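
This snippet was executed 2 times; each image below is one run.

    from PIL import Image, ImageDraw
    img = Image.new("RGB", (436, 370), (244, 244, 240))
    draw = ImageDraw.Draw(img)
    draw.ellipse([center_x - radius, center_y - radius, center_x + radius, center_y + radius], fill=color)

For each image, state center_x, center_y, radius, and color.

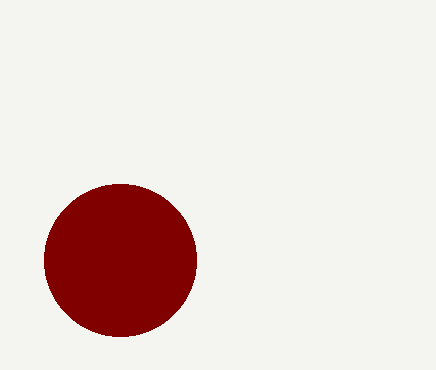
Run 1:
center_x = 120, center_y = 260, radius = 76, color = 'maroon'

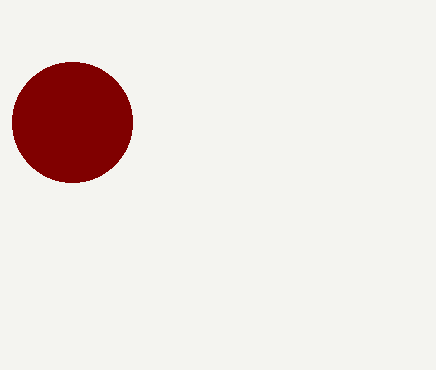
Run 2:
center_x = 72; center_y = 122; radius = 60; color = 'maroon'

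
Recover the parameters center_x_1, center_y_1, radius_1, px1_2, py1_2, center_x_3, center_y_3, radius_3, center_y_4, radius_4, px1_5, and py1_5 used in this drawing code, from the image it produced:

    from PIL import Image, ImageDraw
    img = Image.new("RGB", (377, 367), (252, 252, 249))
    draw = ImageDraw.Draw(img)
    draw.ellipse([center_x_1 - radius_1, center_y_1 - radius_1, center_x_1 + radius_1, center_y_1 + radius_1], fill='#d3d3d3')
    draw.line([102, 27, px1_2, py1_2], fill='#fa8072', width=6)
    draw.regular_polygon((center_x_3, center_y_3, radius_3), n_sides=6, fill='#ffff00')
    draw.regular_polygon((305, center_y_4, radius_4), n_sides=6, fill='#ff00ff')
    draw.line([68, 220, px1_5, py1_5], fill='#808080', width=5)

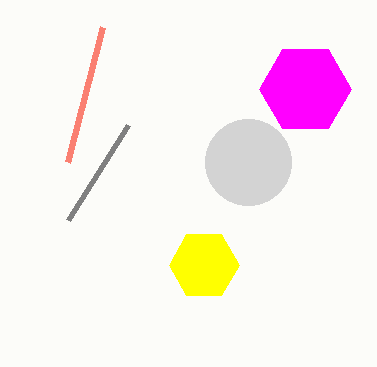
center_x_1 = 248, center_y_1 = 162, radius_1 = 43, px1_2 = 67, py1_2 = 162, center_x_3 = 204, center_y_3 = 265, radius_3 = 35, center_y_4 = 89, radius_4 = 46, px1_5 = 128, py1_5 = 125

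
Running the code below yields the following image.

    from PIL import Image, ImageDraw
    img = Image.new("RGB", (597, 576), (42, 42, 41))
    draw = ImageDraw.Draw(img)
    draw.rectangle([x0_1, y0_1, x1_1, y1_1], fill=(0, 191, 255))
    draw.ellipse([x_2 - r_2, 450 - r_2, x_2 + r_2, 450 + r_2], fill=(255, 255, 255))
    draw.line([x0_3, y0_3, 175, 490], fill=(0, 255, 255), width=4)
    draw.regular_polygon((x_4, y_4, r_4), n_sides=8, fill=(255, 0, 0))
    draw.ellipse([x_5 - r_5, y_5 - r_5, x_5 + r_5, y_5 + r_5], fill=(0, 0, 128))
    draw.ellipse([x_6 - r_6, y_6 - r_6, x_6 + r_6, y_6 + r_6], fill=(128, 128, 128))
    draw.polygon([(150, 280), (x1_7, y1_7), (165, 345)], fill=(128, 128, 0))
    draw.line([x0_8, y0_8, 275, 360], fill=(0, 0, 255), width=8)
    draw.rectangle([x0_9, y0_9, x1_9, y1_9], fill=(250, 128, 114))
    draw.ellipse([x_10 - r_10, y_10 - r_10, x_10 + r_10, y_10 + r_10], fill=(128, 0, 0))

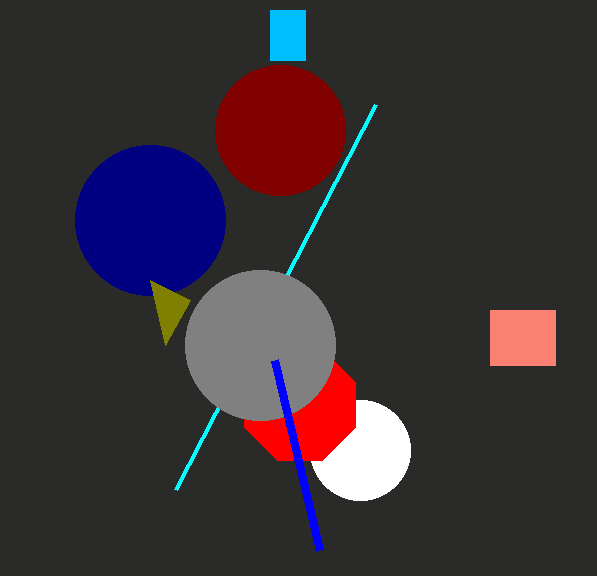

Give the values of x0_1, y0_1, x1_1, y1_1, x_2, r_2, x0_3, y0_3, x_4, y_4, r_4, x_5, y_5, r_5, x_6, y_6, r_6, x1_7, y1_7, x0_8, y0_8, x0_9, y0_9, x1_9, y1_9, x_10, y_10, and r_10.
x0_1 = 270; y0_1 = 10; x1_1 = 305; y1_1 = 60; x_2 = 360; r_2 = 50; x0_3 = 375; y0_3 = 105; x_4 = 300; y_4 = 405; r_4 = 60; x_5 = 150; y_5 = 220; r_5 = 75; x_6 = 260; y_6 = 345; r_6 = 75; x1_7 = 190; y1_7 = 300; x0_8 = 320; y0_8 = 550; x0_9 = 490; y0_9 = 310; x1_9 = 555; y1_9 = 365; x_10 = 280; y_10 = 130; r_10 = 65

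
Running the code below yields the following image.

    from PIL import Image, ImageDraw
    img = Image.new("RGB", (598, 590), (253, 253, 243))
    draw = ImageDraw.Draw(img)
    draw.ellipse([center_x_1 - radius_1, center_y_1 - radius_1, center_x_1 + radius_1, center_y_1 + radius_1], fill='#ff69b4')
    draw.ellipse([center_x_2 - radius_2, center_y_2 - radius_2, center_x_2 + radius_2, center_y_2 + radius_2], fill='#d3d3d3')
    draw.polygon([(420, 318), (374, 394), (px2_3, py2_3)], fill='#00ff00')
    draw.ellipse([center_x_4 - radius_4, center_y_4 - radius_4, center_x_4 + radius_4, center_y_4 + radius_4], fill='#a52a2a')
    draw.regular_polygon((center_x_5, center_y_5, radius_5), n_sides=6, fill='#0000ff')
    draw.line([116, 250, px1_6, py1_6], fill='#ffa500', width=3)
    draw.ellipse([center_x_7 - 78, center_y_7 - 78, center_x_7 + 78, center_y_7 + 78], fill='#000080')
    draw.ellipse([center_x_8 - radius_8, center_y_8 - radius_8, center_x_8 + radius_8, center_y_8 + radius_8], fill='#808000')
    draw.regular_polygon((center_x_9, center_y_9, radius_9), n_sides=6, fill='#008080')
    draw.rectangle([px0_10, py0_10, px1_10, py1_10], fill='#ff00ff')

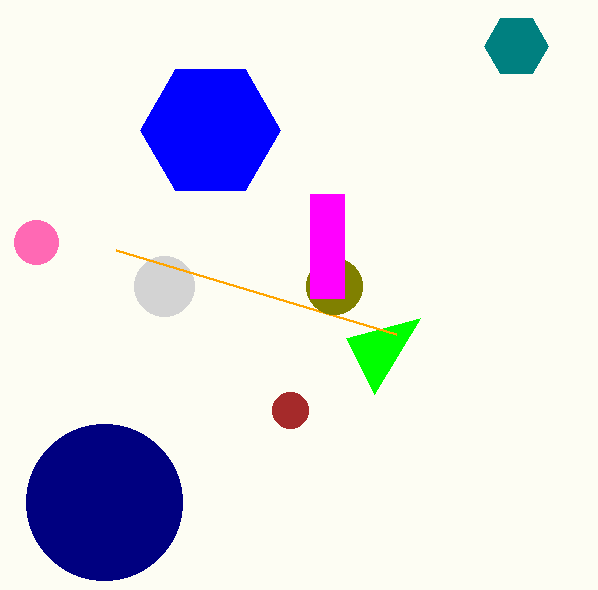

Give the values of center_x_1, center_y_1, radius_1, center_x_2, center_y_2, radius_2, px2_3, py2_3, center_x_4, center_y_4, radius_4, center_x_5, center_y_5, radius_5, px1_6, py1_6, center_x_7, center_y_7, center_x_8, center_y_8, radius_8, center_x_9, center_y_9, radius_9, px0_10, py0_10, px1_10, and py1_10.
center_x_1 = 36; center_y_1 = 242; radius_1 = 22; center_x_2 = 164; center_y_2 = 286; radius_2 = 30; px2_3 = 346; py2_3 = 338; center_x_4 = 290; center_y_4 = 410; radius_4 = 18; center_x_5 = 210; center_y_5 = 130; radius_5 = 70; px1_6 = 396; py1_6 = 334; center_x_7 = 104; center_y_7 = 502; center_x_8 = 334; center_y_8 = 286; radius_8 = 28; center_x_9 = 516; center_y_9 = 46; radius_9 = 32; px0_10 = 310; py0_10 = 194; px1_10 = 344; py1_10 = 298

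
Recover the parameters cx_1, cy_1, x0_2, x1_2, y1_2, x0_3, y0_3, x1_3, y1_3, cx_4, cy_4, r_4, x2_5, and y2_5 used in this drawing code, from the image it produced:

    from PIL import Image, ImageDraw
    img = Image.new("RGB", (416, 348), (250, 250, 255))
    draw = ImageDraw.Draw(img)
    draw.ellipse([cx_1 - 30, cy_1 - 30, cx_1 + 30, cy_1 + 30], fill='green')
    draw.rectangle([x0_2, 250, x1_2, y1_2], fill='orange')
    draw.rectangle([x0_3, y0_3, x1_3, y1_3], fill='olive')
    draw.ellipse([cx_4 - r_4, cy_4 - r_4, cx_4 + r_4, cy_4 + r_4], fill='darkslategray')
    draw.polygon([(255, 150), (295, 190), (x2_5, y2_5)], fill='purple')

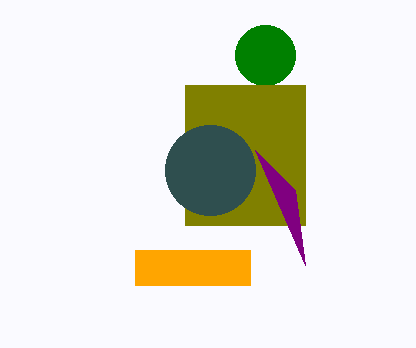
cx_1 = 265; cy_1 = 55; x0_2 = 135; x1_2 = 250; y1_2 = 285; x0_3 = 185; y0_3 = 85; x1_3 = 305; y1_3 = 225; cx_4 = 210; cy_4 = 170; r_4 = 45; x2_5 = 305; y2_5 = 265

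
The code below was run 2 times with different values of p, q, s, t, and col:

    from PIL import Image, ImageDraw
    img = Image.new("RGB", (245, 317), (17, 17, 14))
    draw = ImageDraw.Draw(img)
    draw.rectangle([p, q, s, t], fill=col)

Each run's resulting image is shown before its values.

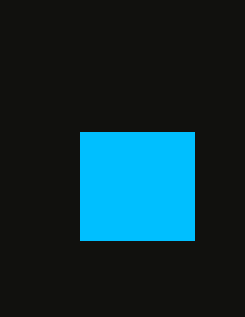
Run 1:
p = 80; q = 132; s = 194; t = 240; col = 'deepskyblue'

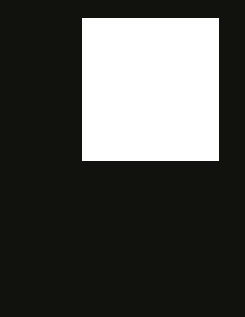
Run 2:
p = 82, q = 18, s = 218, t = 160, col = 'white'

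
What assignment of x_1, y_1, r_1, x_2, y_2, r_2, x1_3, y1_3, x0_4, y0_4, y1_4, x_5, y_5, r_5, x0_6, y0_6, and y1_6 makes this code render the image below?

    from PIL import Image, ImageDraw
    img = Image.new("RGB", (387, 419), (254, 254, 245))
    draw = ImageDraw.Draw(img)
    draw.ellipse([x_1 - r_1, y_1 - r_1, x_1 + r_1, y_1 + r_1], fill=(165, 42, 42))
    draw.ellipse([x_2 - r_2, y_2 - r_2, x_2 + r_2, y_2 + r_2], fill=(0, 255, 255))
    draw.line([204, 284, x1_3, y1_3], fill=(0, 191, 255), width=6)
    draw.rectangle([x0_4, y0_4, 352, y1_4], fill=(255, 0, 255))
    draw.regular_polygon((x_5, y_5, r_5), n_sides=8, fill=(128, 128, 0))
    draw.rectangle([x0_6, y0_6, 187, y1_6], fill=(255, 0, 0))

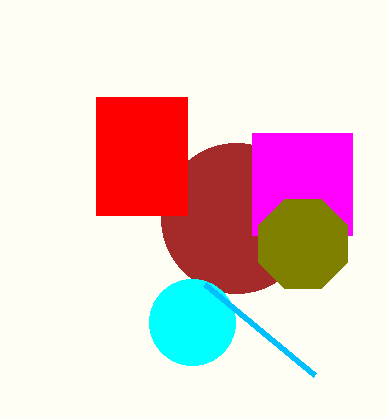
x_1 = 236
y_1 = 218
r_1 = 75
x_2 = 192
y_2 = 322
r_2 = 43
x1_3 = 314
y1_3 = 375
x0_4 = 252
y0_4 = 133
y1_4 = 235
x_5 = 303
y_5 = 244
r_5 = 48
x0_6 = 96
y0_6 = 97
y1_6 = 215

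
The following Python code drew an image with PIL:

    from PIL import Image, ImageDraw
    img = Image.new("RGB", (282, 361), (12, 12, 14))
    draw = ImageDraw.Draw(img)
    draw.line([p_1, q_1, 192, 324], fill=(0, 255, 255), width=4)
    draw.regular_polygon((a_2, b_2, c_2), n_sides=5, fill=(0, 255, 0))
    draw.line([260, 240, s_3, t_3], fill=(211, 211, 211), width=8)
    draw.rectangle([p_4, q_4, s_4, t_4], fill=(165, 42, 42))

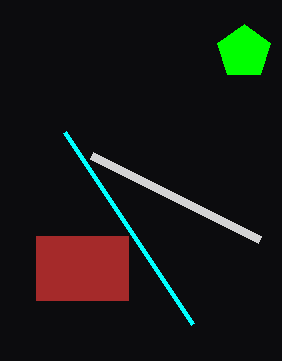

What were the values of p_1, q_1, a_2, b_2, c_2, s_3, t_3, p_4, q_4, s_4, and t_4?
p_1 = 64
q_1 = 132
a_2 = 244
b_2 = 52
c_2 = 28
s_3 = 92
t_3 = 156
p_4 = 36
q_4 = 236
s_4 = 128
t_4 = 300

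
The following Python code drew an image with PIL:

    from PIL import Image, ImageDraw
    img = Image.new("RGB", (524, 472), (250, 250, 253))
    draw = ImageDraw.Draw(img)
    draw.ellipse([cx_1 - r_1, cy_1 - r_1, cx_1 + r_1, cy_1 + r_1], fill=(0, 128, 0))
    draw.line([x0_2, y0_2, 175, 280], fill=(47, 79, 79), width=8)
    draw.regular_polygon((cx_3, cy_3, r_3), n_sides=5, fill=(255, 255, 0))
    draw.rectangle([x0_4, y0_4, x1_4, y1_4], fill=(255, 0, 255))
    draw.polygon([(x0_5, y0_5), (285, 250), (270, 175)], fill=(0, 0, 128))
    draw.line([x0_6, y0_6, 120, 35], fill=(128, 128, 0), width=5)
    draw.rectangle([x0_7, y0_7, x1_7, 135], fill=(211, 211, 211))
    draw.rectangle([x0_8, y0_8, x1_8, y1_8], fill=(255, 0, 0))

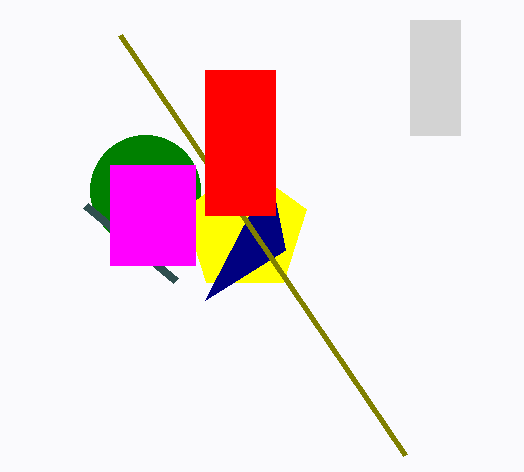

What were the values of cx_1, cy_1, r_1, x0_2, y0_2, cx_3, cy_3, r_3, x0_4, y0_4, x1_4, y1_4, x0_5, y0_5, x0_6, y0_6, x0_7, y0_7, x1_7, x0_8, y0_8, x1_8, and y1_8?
cx_1 = 145
cy_1 = 190
r_1 = 55
x0_2 = 85
y0_2 = 205
cx_3 = 245
cy_3 = 230
r_3 = 65
x0_4 = 110
y0_4 = 165
x1_4 = 195
y1_4 = 265
x0_5 = 205
y0_5 = 300
x0_6 = 405
y0_6 = 455
x0_7 = 410
y0_7 = 20
x1_7 = 460
x0_8 = 205
y0_8 = 70
x1_8 = 275
y1_8 = 215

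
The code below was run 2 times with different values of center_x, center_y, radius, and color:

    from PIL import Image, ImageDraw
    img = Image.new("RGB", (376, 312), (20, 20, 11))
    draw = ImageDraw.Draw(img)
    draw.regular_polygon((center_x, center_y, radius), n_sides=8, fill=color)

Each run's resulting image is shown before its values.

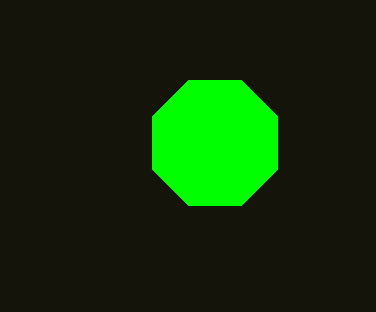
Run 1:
center_x = 215; center_y = 143; radius = 68; color = 'lime'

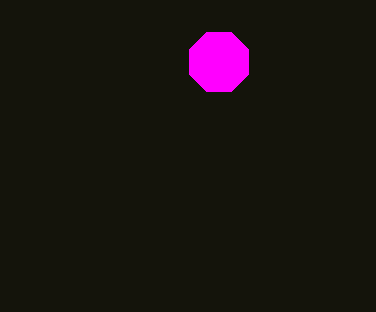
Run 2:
center_x = 219
center_y = 62
radius = 32
color = 'magenta'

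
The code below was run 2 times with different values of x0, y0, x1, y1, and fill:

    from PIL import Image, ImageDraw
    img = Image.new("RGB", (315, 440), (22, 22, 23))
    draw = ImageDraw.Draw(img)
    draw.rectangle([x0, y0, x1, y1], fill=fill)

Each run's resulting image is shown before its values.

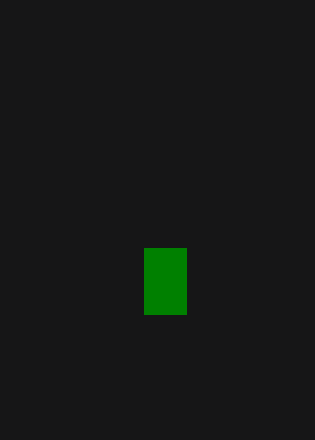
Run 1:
x0 = 144, y0 = 248, x1 = 186, y1 = 314, fill = 'green'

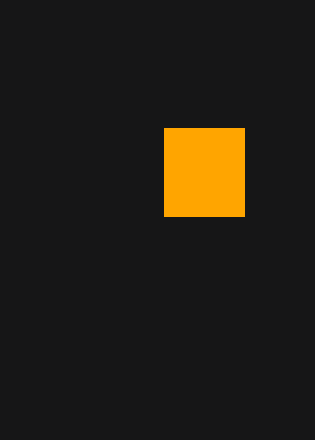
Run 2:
x0 = 164; y0 = 128; x1 = 244; y1 = 216; fill = 'orange'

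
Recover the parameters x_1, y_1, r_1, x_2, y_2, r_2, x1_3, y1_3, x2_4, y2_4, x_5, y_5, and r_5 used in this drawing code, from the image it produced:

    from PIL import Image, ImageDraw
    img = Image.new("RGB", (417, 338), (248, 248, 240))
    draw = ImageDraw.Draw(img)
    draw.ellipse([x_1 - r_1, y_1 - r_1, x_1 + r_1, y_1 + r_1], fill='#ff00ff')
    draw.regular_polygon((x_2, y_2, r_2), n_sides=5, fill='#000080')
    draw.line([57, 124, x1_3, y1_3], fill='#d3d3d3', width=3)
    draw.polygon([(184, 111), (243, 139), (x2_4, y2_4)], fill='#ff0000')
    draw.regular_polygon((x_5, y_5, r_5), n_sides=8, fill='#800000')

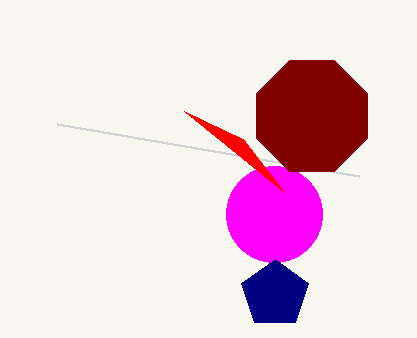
x_1 = 274, y_1 = 214, r_1 = 48, x_2 = 275, y_2 = 294, r_2 = 35, x1_3 = 359, y1_3 = 176, x2_4 = 284, y2_4 = 192, x_5 = 312, y_5 = 116, r_5 = 60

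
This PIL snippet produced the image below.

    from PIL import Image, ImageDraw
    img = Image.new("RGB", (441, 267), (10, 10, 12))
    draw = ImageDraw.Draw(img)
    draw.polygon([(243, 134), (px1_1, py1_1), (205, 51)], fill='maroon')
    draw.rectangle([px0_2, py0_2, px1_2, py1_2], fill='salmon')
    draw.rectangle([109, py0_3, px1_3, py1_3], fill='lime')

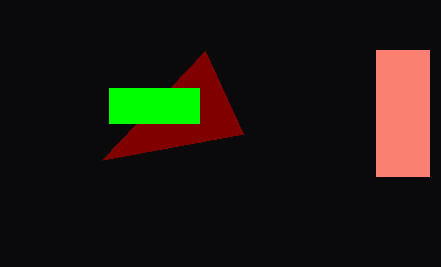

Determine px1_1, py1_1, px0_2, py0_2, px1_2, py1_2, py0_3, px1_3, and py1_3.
px1_1 = 102; py1_1 = 160; px0_2 = 376; py0_2 = 50; px1_2 = 429; py1_2 = 176; py0_3 = 88; px1_3 = 199; py1_3 = 123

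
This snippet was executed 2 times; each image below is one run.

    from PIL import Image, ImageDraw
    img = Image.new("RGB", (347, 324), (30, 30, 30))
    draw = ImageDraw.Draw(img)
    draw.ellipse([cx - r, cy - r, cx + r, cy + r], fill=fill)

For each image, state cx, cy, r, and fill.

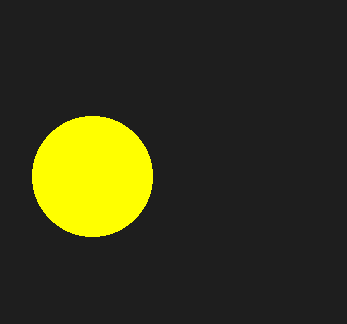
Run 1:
cx = 92, cy = 176, r = 60, fill = 'yellow'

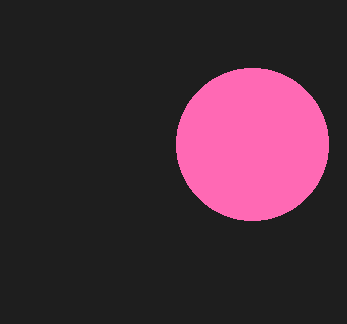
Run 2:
cx = 252
cy = 144
r = 76
fill = 'hotpink'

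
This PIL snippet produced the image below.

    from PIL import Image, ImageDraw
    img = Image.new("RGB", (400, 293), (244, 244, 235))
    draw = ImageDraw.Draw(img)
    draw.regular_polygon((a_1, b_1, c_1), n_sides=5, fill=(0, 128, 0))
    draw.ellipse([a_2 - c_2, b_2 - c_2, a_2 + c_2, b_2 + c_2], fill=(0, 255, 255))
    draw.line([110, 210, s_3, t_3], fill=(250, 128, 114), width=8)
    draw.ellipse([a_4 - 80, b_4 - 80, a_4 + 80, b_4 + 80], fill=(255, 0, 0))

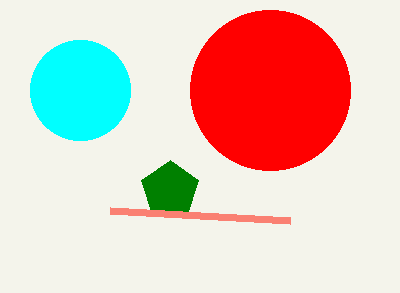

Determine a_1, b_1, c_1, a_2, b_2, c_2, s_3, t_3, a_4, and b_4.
a_1 = 170; b_1 = 190; c_1 = 30; a_2 = 80; b_2 = 90; c_2 = 50; s_3 = 290; t_3 = 220; a_4 = 270; b_4 = 90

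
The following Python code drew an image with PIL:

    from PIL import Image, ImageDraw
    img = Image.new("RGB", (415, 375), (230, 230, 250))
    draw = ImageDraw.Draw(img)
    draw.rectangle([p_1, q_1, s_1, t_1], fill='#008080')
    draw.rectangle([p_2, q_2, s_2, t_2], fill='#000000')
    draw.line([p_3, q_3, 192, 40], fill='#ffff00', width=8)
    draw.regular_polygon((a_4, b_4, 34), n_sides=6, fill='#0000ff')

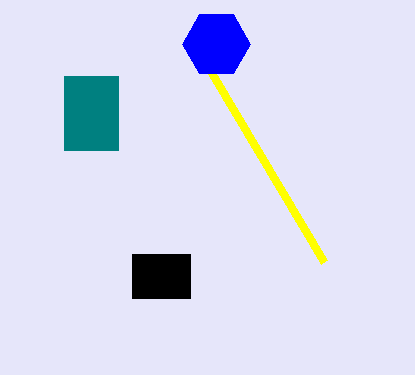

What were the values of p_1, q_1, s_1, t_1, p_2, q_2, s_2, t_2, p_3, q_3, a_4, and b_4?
p_1 = 64; q_1 = 76; s_1 = 118; t_1 = 150; p_2 = 132; q_2 = 254; s_2 = 190; t_2 = 298; p_3 = 324; q_3 = 262; a_4 = 216; b_4 = 44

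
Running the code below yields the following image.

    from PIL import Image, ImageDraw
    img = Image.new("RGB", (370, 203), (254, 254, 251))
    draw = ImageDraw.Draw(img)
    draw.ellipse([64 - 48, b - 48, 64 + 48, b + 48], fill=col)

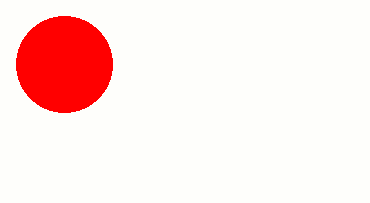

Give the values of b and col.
b = 64; col = 'red'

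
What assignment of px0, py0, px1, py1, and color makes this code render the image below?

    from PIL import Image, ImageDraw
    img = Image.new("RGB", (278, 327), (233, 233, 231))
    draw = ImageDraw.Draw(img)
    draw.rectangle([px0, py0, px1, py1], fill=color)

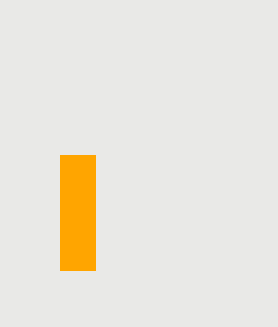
px0 = 60, py0 = 155, px1 = 95, py1 = 270, color = 'orange'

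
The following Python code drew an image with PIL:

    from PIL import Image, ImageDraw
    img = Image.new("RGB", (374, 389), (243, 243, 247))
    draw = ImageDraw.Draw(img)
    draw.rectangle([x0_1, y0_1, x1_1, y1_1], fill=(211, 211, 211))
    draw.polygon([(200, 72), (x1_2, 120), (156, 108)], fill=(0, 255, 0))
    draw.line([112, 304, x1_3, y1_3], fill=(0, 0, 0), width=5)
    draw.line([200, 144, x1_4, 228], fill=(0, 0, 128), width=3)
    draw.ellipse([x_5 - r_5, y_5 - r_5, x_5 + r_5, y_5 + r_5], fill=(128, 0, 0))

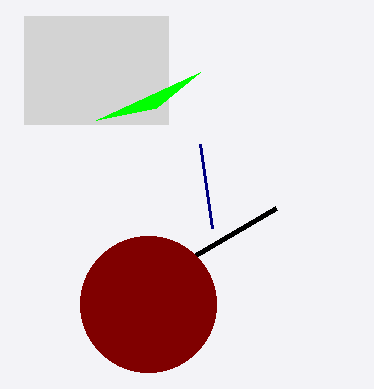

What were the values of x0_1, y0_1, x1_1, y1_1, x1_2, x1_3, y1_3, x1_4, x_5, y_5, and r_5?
x0_1 = 24, y0_1 = 16, x1_1 = 168, y1_1 = 124, x1_2 = 96, x1_3 = 276, y1_3 = 208, x1_4 = 212, x_5 = 148, y_5 = 304, r_5 = 68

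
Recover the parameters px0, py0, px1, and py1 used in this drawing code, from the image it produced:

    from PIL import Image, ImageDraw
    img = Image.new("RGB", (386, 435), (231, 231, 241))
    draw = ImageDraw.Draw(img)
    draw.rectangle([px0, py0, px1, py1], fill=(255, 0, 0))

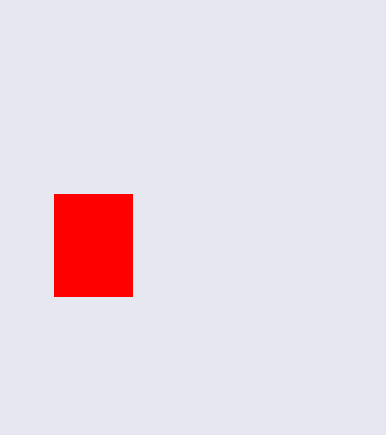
px0 = 54; py0 = 194; px1 = 132; py1 = 296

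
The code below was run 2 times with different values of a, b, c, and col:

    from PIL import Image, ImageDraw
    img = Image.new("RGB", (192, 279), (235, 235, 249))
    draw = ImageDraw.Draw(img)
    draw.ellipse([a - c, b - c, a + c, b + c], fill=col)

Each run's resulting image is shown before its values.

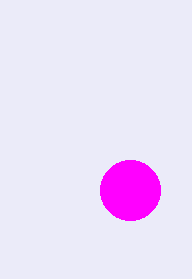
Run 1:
a = 130; b = 190; c = 30; col = 'magenta'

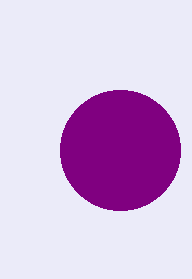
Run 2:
a = 120; b = 150; c = 60; col = 'purple'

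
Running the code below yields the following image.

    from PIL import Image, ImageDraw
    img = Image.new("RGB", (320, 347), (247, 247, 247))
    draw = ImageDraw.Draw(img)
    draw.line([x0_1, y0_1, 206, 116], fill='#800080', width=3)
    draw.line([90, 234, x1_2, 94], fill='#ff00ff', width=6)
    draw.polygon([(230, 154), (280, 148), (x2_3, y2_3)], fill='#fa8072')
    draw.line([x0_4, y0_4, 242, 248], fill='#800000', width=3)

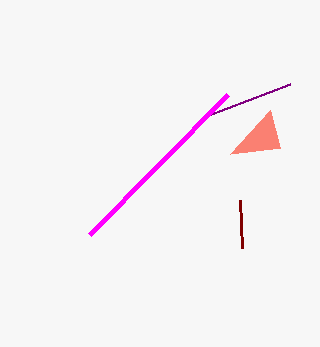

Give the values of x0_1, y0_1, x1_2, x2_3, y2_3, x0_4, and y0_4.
x0_1 = 290
y0_1 = 84
x1_2 = 228
x2_3 = 270
y2_3 = 110
x0_4 = 240
y0_4 = 200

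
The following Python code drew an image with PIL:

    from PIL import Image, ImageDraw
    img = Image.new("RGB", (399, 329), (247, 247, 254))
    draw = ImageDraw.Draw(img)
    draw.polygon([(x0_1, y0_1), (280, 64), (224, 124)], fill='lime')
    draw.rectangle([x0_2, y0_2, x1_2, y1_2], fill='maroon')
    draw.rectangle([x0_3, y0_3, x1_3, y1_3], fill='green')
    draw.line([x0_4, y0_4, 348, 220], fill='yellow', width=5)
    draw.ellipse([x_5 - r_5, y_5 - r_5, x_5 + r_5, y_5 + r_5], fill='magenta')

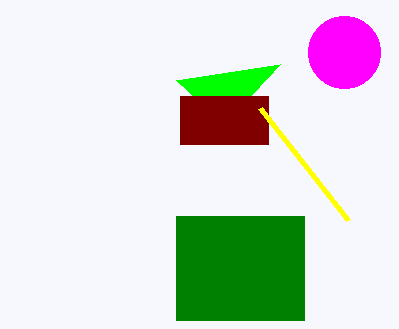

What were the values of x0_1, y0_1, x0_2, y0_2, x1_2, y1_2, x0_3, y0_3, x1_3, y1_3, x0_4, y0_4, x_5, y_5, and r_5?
x0_1 = 176; y0_1 = 80; x0_2 = 180; y0_2 = 96; x1_2 = 268; y1_2 = 144; x0_3 = 176; y0_3 = 216; x1_3 = 304; y1_3 = 320; x0_4 = 260; y0_4 = 108; x_5 = 344; y_5 = 52; r_5 = 36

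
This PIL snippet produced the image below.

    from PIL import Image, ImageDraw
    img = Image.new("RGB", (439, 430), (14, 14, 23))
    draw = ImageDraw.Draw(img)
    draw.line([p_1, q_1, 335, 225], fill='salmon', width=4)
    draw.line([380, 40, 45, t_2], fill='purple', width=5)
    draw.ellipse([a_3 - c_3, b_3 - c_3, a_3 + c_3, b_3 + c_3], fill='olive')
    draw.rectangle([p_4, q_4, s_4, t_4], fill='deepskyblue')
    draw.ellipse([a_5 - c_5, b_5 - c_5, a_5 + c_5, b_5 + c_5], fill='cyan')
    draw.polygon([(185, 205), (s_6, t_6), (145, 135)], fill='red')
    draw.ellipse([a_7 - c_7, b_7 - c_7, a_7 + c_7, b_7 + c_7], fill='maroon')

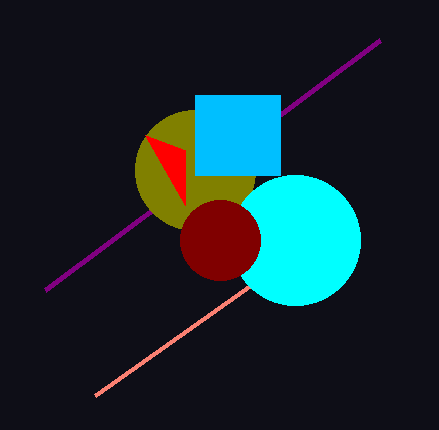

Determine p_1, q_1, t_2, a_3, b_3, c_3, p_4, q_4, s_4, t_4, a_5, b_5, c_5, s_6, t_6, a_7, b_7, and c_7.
p_1 = 95; q_1 = 395; t_2 = 290; a_3 = 195; b_3 = 170; c_3 = 60; p_4 = 195; q_4 = 95; s_4 = 280; t_4 = 175; a_5 = 295; b_5 = 240; c_5 = 65; s_6 = 185; t_6 = 150; a_7 = 220; b_7 = 240; c_7 = 40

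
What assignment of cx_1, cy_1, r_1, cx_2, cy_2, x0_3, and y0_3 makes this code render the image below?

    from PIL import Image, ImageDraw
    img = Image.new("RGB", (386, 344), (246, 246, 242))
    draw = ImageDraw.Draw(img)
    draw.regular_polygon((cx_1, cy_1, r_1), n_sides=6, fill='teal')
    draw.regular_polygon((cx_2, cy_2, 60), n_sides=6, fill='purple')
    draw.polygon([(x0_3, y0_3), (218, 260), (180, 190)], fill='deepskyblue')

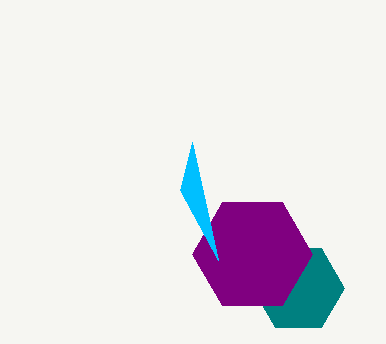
cx_1 = 298; cy_1 = 288; r_1 = 46; cx_2 = 252; cy_2 = 254; x0_3 = 192; y0_3 = 142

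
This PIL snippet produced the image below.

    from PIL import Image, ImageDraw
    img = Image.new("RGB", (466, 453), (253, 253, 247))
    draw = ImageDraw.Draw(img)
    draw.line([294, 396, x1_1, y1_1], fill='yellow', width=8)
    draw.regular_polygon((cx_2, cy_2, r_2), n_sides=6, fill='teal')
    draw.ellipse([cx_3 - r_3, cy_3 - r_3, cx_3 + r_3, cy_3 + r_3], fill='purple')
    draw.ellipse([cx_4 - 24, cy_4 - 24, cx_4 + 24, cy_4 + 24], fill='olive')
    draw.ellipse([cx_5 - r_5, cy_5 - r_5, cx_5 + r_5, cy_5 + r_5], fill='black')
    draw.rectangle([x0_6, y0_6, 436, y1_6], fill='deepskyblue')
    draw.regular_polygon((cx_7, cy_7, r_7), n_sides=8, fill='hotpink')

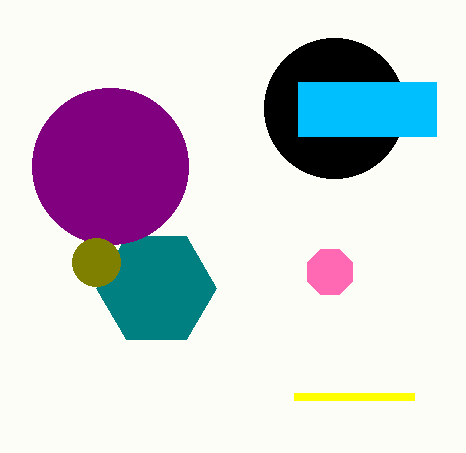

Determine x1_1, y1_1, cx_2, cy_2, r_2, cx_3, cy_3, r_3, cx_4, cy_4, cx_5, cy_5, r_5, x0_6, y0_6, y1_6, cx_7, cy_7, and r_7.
x1_1 = 414
y1_1 = 396
cx_2 = 156
cy_2 = 288
r_2 = 60
cx_3 = 110
cy_3 = 166
r_3 = 78
cx_4 = 96
cy_4 = 262
cx_5 = 334
cy_5 = 108
r_5 = 70
x0_6 = 298
y0_6 = 82
y1_6 = 136
cx_7 = 330
cy_7 = 272
r_7 = 24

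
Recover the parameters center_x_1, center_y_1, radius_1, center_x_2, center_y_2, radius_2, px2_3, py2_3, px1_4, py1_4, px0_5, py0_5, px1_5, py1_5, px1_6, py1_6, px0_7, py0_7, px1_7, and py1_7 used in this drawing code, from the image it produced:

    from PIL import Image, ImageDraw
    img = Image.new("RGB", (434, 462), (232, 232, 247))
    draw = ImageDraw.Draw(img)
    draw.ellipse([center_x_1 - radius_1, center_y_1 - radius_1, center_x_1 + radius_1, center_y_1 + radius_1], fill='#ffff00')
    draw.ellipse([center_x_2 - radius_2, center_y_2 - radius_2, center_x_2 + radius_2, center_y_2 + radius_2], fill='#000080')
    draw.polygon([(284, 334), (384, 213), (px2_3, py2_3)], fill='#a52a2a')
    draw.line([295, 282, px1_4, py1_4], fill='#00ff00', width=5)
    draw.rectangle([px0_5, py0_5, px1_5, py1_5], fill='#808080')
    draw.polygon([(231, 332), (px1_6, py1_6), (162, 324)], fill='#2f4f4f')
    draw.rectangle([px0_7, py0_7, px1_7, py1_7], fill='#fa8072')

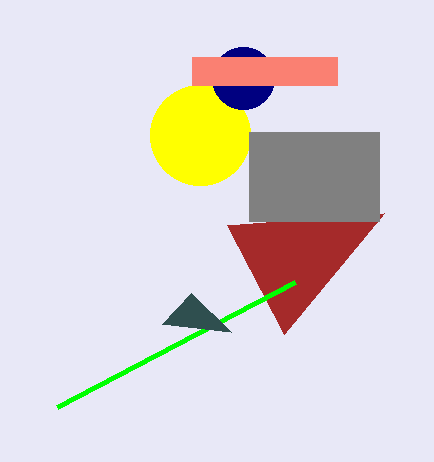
center_x_1 = 200, center_y_1 = 135, radius_1 = 50, center_x_2 = 243, center_y_2 = 78, radius_2 = 31, px2_3 = 227, py2_3 = 225, px1_4 = 57, py1_4 = 407, px0_5 = 249, py0_5 = 132, px1_5 = 379, py1_5 = 221, px1_6 = 191, py1_6 = 293, px0_7 = 192, py0_7 = 57, px1_7 = 337, py1_7 = 85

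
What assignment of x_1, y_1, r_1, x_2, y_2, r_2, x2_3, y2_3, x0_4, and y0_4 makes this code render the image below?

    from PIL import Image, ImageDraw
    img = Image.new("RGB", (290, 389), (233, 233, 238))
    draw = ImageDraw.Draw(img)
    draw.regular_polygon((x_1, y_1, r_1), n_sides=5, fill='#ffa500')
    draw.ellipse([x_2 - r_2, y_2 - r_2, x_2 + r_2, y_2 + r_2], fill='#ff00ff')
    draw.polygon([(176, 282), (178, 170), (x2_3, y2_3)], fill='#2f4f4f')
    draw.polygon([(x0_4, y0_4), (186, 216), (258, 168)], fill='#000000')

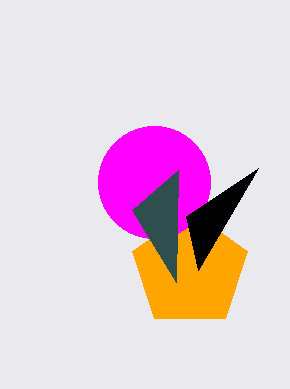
x_1 = 190, y_1 = 270, r_1 = 60, x_2 = 154, y_2 = 182, r_2 = 56, x2_3 = 132, y2_3 = 210, x0_4 = 198, y0_4 = 270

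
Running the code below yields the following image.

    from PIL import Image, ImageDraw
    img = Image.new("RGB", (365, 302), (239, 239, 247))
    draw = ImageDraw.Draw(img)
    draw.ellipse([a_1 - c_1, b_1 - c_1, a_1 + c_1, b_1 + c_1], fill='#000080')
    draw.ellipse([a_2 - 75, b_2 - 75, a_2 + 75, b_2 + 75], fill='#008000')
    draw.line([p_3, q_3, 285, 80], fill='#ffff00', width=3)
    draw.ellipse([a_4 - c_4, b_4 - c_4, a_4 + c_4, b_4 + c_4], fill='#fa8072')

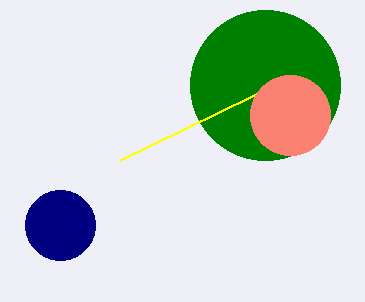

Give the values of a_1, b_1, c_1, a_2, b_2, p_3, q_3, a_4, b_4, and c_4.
a_1 = 60, b_1 = 225, c_1 = 35, a_2 = 265, b_2 = 85, p_3 = 120, q_3 = 160, a_4 = 290, b_4 = 115, c_4 = 40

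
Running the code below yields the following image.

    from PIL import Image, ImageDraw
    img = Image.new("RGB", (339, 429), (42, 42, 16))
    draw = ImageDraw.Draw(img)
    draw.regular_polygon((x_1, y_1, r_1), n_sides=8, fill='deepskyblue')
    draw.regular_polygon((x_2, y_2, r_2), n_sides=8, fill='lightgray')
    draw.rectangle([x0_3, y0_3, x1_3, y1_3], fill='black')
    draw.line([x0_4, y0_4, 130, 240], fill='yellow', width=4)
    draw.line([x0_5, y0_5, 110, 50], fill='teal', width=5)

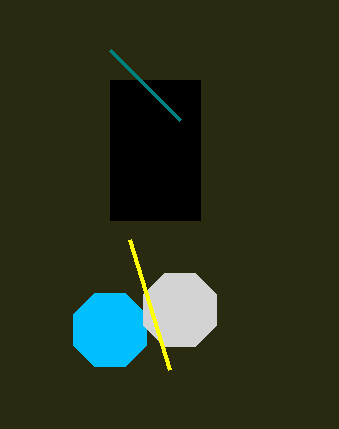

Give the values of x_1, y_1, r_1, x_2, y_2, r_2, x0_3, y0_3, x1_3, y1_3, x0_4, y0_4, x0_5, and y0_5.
x_1 = 110, y_1 = 330, r_1 = 40, x_2 = 180, y_2 = 310, r_2 = 40, x0_3 = 110, y0_3 = 80, x1_3 = 200, y1_3 = 220, x0_4 = 170, y0_4 = 370, x0_5 = 180, y0_5 = 120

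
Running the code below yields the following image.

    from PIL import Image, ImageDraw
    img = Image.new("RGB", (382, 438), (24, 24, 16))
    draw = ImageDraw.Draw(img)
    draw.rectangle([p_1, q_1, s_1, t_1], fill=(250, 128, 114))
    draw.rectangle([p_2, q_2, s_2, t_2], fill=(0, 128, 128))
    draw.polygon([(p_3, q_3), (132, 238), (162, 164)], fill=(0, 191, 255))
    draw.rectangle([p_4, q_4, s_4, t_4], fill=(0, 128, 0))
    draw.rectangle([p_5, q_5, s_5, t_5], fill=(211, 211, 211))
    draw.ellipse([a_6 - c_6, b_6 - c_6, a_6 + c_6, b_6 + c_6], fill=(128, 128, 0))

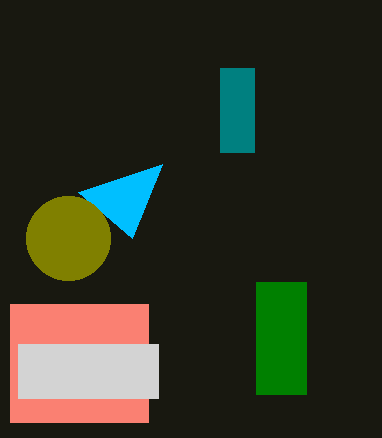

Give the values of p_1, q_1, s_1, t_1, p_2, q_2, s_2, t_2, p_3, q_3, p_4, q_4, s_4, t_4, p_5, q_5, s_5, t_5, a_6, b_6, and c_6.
p_1 = 10; q_1 = 304; s_1 = 148; t_1 = 422; p_2 = 220; q_2 = 68; s_2 = 254; t_2 = 152; p_3 = 78; q_3 = 192; p_4 = 256; q_4 = 282; s_4 = 306; t_4 = 394; p_5 = 18; q_5 = 344; s_5 = 158; t_5 = 398; a_6 = 68; b_6 = 238; c_6 = 42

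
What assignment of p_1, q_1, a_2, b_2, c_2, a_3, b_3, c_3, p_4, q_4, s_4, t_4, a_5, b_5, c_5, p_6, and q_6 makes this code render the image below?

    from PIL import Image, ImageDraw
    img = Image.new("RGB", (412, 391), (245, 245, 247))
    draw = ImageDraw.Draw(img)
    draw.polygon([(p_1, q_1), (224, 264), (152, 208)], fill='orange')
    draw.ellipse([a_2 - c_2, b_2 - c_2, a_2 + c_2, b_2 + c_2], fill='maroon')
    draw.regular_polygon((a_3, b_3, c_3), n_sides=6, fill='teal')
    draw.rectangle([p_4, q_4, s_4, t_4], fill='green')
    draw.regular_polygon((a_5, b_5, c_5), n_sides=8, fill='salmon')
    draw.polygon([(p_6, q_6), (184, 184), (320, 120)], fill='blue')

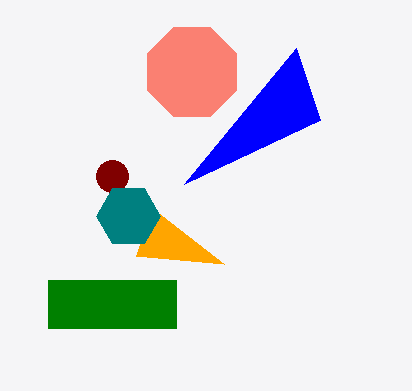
p_1 = 136; q_1 = 256; a_2 = 112; b_2 = 176; c_2 = 16; a_3 = 128; b_3 = 216; c_3 = 32; p_4 = 48; q_4 = 280; s_4 = 176; t_4 = 328; a_5 = 192; b_5 = 72; c_5 = 48; p_6 = 296; q_6 = 48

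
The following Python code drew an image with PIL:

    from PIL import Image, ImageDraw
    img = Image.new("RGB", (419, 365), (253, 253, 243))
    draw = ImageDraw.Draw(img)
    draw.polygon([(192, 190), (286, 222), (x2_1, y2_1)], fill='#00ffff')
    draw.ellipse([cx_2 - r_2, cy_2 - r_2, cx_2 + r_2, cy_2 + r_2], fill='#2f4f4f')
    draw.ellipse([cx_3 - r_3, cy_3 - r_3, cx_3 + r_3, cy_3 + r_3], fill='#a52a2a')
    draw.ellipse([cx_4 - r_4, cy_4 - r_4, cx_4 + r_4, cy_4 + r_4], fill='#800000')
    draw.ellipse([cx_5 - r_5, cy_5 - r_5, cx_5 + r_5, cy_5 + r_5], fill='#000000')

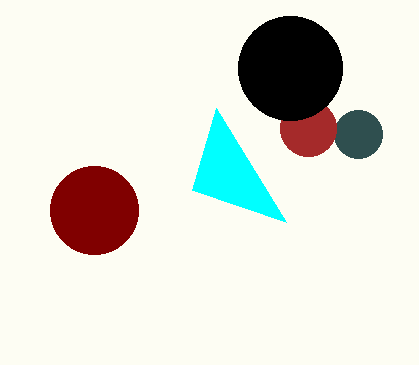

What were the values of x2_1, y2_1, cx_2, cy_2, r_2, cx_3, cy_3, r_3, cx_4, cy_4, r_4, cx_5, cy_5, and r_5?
x2_1 = 216
y2_1 = 108
cx_2 = 358
cy_2 = 134
r_2 = 24
cx_3 = 308
cy_3 = 128
r_3 = 28
cx_4 = 94
cy_4 = 210
r_4 = 44
cx_5 = 290
cy_5 = 68
r_5 = 52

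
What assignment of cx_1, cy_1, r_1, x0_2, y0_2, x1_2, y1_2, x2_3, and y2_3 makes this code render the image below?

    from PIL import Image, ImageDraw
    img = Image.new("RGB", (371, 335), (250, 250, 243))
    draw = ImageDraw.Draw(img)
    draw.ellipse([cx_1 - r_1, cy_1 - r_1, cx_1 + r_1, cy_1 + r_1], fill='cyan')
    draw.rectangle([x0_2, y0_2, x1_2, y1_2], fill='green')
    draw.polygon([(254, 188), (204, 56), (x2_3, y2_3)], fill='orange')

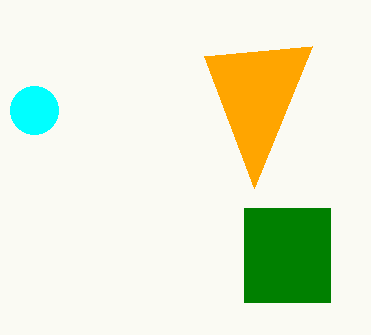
cx_1 = 34
cy_1 = 110
r_1 = 24
x0_2 = 244
y0_2 = 208
x1_2 = 330
y1_2 = 302
x2_3 = 312
y2_3 = 46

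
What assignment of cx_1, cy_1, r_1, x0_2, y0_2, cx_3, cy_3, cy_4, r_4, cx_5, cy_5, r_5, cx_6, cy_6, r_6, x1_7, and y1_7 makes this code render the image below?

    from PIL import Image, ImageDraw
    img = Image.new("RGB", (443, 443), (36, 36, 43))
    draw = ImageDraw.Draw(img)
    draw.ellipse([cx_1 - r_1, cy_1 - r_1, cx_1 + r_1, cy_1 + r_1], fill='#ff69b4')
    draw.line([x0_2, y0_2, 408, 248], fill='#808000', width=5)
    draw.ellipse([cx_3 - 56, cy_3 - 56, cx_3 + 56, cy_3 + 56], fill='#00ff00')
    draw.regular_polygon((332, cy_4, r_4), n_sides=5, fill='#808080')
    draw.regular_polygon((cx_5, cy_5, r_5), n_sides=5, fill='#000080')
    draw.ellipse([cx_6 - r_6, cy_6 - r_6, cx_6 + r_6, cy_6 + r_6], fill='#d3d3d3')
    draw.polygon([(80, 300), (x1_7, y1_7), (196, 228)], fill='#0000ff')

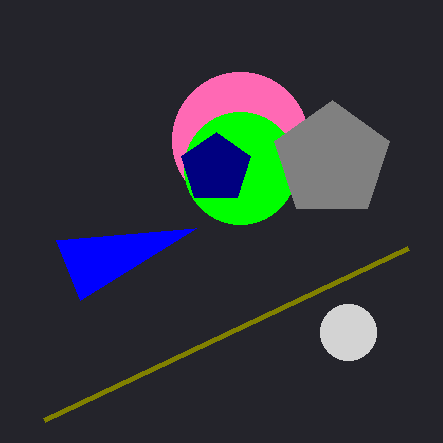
cx_1 = 240; cy_1 = 140; r_1 = 68; x0_2 = 44; y0_2 = 420; cx_3 = 240; cy_3 = 168; cy_4 = 160; r_4 = 60; cx_5 = 216; cy_5 = 168; r_5 = 36; cx_6 = 348; cy_6 = 332; r_6 = 28; x1_7 = 56; y1_7 = 240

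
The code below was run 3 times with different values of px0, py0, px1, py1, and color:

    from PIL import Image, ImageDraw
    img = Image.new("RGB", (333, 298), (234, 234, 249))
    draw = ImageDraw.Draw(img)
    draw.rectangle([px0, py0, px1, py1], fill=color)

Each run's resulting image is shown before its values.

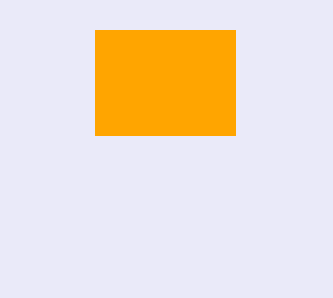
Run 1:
px0 = 95; py0 = 30; px1 = 235; py1 = 135; color = 'orange'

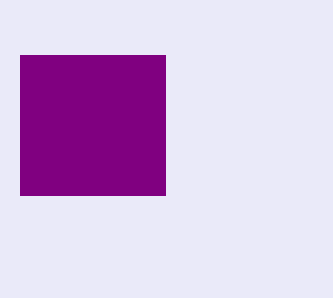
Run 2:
px0 = 20
py0 = 55
px1 = 165
py1 = 195
color = 'purple'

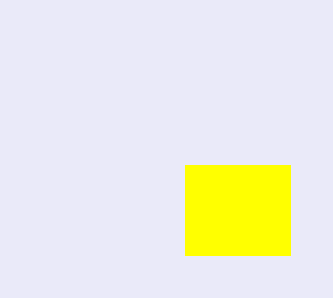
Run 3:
px0 = 185, py0 = 165, px1 = 290, py1 = 255, color = 'yellow'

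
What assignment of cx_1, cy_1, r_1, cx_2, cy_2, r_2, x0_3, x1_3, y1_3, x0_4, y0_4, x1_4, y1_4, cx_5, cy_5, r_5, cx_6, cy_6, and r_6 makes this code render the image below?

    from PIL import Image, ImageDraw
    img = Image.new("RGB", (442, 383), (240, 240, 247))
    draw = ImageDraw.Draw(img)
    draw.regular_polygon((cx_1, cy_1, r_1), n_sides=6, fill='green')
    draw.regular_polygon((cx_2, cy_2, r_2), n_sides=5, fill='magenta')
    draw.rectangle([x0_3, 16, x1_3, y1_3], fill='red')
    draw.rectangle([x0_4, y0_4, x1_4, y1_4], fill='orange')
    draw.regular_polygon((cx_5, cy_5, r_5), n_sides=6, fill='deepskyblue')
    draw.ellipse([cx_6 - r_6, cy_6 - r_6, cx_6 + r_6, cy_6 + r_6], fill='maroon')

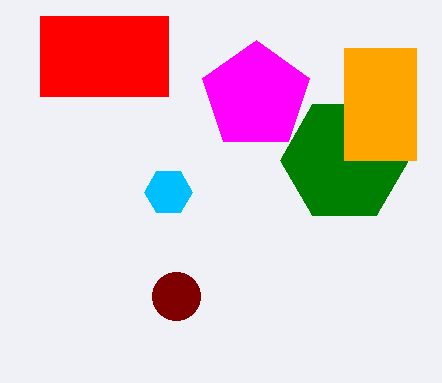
cx_1 = 344, cy_1 = 160, r_1 = 64, cx_2 = 256, cy_2 = 96, r_2 = 56, x0_3 = 40, x1_3 = 168, y1_3 = 96, x0_4 = 344, y0_4 = 48, x1_4 = 416, y1_4 = 160, cx_5 = 168, cy_5 = 192, r_5 = 24, cx_6 = 176, cy_6 = 296, r_6 = 24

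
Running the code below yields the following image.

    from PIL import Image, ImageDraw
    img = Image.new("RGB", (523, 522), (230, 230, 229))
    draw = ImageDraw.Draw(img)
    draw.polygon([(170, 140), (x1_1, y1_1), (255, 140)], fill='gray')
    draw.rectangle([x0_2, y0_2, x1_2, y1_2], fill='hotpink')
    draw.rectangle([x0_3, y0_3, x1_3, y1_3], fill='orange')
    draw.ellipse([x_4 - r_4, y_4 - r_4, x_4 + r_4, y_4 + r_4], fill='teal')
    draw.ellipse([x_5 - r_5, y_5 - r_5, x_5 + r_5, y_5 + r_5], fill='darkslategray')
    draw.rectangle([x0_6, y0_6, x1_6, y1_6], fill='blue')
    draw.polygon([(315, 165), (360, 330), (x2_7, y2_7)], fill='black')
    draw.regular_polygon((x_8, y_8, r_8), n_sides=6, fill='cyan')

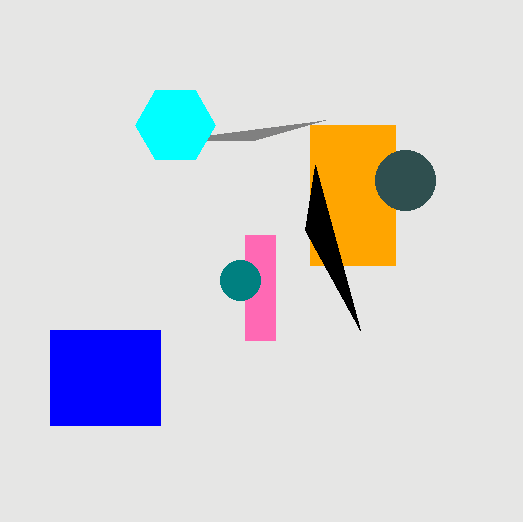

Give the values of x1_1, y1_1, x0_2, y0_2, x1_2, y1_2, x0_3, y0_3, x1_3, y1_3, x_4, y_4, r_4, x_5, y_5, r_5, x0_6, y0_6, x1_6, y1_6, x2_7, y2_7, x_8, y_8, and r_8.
x1_1 = 325, y1_1 = 120, x0_2 = 245, y0_2 = 235, x1_2 = 275, y1_2 = 340, x0_3 = 310, y0_3 = 125, x1_3 = 395, y1_3 = 265, x_4 = 240, y_4 = 280, r_4 = 20, x_5 = 405, y_5 = 180, r_5 = 30, x0_6 = 50, y0_6 = 330, x1_6 = 160, y1_6 = 425, x2_7 = 305, y2_7 = 230, x_8 = 175, y_8 = 125, r_8 = 40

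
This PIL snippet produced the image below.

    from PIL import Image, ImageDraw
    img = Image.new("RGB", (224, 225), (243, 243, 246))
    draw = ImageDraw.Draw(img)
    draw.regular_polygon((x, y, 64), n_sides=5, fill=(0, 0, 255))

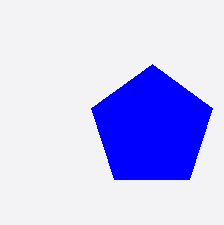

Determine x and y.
x = 152, y = 128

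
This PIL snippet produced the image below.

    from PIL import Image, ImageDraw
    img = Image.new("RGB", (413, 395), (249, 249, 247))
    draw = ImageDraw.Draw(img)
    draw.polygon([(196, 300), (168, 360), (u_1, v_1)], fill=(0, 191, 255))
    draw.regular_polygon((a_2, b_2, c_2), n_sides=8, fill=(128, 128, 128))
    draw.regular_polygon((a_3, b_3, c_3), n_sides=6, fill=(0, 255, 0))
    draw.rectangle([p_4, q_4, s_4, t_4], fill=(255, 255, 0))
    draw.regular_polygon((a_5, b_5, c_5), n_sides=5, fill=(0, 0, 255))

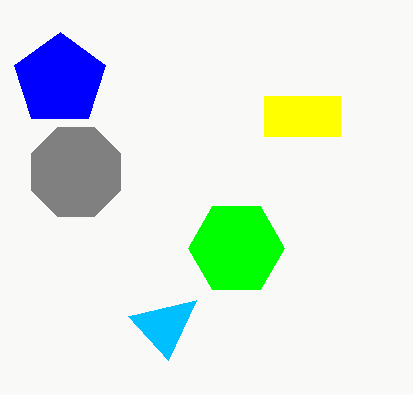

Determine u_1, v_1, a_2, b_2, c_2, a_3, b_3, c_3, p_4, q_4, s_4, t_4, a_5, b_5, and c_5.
u_1 = 128, v_1 = 316, a_2 = 76, b_2 = 172, c_2 = 48, a_3 = 236, b_3 = 248, c_3 = 48, p_4 = 264, q_4 = 96, s_4 = 340, t_4 = 136, a_5 = 60, b_5 = 80, c_5 = 48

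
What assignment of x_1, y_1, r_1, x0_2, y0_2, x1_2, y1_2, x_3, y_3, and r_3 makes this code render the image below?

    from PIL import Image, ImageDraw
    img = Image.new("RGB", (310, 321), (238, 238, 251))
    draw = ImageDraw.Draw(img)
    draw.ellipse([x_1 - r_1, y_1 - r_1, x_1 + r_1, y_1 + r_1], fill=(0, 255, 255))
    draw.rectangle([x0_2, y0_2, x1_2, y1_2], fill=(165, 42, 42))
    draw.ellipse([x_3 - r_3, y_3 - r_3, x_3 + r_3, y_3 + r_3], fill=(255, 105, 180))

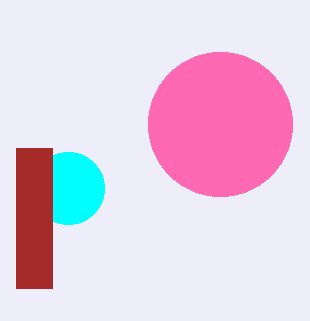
x_1 = 68
y_1 = 188
r_1 = 36
x0_2 = 16
y0_2 = 148
x1_2 = 52
y1_2 = 288
x_3 = 220
y_3 = 124
r_3 = 72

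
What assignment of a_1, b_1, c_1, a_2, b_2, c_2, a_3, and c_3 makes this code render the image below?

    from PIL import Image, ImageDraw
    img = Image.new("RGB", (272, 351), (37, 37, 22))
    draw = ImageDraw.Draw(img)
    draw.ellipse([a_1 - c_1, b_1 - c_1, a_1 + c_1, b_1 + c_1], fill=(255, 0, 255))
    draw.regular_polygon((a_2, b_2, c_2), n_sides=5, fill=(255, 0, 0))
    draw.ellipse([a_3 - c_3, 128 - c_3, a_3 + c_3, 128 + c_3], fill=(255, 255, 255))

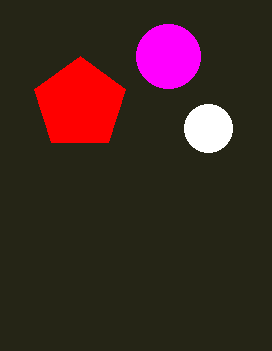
a_1 = 168; b_1 = 56; c_1 = 32; a_2 = 80; b_2 = 104; c_2 = 48; a_3 = 208; c_3 = 24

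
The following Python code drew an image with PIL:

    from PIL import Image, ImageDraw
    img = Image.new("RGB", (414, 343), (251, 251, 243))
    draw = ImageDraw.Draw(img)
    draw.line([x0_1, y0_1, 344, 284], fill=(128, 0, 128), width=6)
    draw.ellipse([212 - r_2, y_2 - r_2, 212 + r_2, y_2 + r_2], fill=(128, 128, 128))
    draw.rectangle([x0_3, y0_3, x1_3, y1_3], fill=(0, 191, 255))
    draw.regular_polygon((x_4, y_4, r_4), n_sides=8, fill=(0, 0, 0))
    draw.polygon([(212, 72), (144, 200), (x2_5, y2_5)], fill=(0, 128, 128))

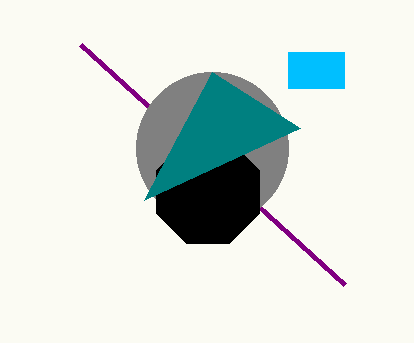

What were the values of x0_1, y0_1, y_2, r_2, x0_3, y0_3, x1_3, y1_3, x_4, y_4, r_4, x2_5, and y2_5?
x0_1 = 80, y0_1 = 44, y_2 = 148, r_2 = 76, x0_3 = 288, y0_3 = 52, x1_3 = 344, y1_3 = 88, x_4 = 208, y_4 = 192, r_4 = 56, x2_5 = 300, y2_5 = 128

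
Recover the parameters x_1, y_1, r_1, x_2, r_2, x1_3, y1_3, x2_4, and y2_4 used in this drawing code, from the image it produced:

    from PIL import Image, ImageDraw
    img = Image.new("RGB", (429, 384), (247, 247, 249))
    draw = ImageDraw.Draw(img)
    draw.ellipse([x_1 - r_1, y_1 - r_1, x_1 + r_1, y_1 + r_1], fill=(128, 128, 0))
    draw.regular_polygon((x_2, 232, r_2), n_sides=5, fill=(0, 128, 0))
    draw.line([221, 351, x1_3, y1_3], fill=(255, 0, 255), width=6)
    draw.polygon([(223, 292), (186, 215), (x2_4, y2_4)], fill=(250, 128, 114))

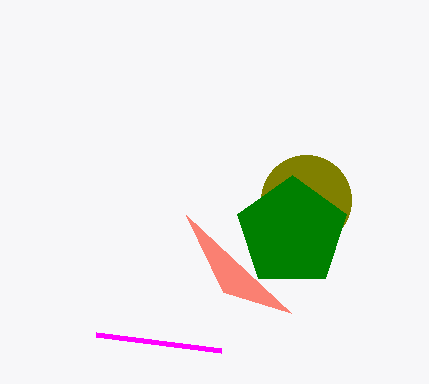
x_1 = 306; y_1 = 200; r_1 = 45; x_2 = 292; r_2 = 57; x1_3 = 96; y1_3 = 335; x2_4 = 291; y2_4 = 313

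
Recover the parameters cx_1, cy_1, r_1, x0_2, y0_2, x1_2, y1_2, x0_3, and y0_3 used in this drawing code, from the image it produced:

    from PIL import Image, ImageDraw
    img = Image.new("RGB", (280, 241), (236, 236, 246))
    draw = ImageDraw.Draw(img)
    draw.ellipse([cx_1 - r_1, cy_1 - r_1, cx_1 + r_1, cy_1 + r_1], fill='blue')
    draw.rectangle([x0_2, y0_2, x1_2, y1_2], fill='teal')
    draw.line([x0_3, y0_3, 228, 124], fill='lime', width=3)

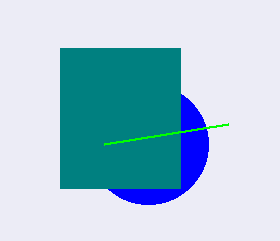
cx_1 = 148, cy_1 = 144, r_1 = 60, x0_2 = 60, y0_2 = 48, x1_2 = 180, y1_2 = 188, x0_3 = 104, y0_3 = 144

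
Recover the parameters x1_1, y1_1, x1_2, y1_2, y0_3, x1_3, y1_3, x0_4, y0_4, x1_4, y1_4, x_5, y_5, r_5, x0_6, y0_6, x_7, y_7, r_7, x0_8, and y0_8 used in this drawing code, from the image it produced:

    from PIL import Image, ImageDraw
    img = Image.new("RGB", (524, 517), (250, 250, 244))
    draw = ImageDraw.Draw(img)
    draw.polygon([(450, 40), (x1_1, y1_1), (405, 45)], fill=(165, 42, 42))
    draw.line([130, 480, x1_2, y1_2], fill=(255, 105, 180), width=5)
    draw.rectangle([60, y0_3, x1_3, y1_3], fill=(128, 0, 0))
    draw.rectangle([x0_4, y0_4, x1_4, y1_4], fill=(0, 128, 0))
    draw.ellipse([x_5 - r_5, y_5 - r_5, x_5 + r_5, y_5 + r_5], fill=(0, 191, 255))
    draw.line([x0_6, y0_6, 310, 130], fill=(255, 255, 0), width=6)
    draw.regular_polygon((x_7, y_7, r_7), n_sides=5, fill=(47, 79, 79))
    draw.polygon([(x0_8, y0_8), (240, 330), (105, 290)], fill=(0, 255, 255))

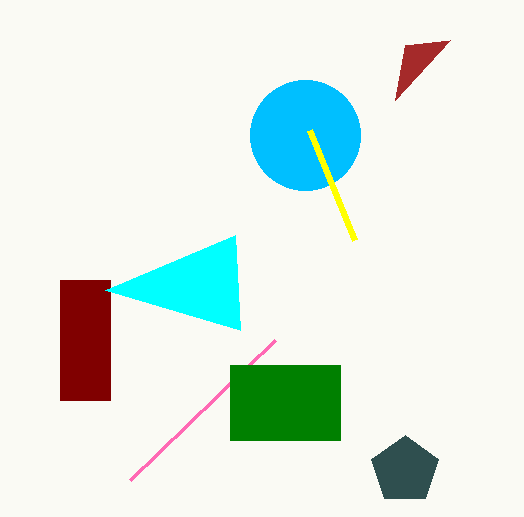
x1_1 = 395
y1_1 = 100
x1_2 = 275
y1_2 = 340
y0_3 = 280
x1_3 = 110
y1_3 = 400
x0_4 = 230
y0_4 = 365
x1_4 = 340
y1_4 = 440
x_5 = 305
y_5 = 135
r_5 = 55
x0_6 = 355
y0_6 = 240
x_7 = 405
y_7 = 470
r_7 = 35
x0_8 = 235
y0_8 = 235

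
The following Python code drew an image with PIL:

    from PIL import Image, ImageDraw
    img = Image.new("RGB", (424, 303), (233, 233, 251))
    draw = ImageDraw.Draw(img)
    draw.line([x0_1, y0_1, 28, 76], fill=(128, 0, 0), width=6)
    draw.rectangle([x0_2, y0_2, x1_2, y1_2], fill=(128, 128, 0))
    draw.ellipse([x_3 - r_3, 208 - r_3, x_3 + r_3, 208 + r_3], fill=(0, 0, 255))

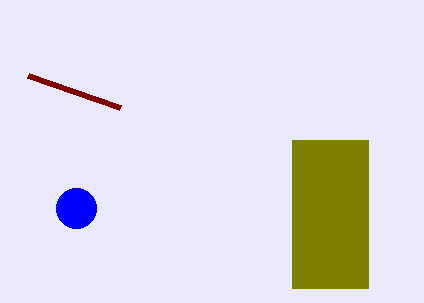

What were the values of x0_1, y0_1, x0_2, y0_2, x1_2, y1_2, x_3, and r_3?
x0_1 = 120
y0_1 = 108
x0_2 = 292
y0_2 = 140
x1_2 = 368
y1_2 = 288
x_3 = 76
r_3 = 20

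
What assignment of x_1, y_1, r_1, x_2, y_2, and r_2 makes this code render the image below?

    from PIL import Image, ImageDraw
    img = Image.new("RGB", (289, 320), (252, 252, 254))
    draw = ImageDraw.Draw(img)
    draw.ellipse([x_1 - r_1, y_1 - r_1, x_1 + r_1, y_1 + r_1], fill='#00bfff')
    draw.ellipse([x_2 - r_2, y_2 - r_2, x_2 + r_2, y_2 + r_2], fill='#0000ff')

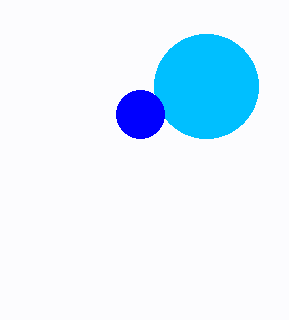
x_1 = 206, y_1 = 86, r_1 = 52, x_2 = 140, y_2 = 114, r_2 = 24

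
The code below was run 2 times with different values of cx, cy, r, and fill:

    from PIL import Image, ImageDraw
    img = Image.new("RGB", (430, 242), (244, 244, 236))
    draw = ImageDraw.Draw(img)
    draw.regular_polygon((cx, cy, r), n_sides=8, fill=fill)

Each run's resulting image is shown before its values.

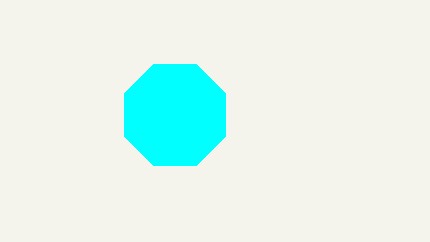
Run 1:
cx = 175
cy = 115
r = 55
fill = 'cyan'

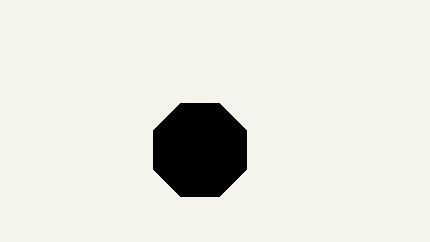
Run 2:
cx = 200
cy = 150
r = 50
fill = 'black'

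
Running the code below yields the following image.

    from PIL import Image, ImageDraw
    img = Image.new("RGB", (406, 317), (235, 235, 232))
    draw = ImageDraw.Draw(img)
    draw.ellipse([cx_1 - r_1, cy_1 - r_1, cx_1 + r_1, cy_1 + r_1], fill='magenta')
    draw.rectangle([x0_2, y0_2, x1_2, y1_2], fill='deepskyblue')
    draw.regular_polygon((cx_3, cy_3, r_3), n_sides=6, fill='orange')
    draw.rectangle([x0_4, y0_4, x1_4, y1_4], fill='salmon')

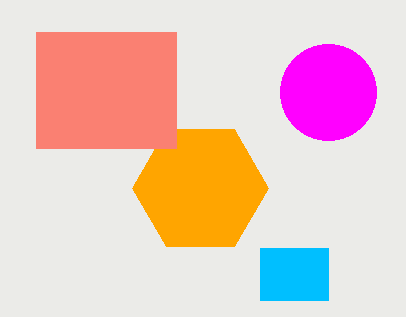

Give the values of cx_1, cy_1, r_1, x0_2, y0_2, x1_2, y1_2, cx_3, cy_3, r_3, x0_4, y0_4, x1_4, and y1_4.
cx_1 = 328; cy_1 = 92; r_1 = 48; x0_2 = 260; y0_2 = 248; x1_2 = 328; y1_2 = 300; cx_3 = 200; cy_3 = 188; r_3 = 68; x0_4 = 36; y0_4 = 32; x1_4 = 176; y1_4 = 148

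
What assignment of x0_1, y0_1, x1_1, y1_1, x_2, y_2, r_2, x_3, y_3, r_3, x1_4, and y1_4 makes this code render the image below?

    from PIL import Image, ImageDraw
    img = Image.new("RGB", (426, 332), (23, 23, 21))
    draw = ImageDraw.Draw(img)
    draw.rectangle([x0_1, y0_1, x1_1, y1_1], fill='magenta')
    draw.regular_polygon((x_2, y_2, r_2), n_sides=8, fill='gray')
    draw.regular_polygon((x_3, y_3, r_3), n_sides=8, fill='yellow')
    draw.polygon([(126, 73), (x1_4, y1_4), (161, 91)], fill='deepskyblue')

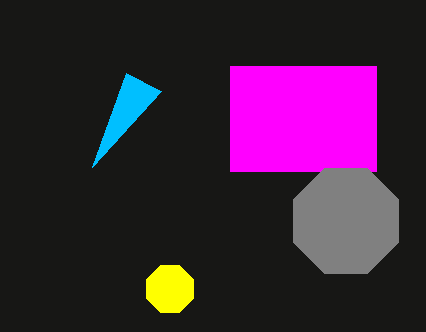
x0_1 = 230
y0_1 = 66
x1_1 = 376
y1_1 = 171
x_2 = 346
y_2 = 221
r_2 = 57
x_3 = 170
y_3 = 289
r_3 = 25
x1_4 = 92
y1_4 = 167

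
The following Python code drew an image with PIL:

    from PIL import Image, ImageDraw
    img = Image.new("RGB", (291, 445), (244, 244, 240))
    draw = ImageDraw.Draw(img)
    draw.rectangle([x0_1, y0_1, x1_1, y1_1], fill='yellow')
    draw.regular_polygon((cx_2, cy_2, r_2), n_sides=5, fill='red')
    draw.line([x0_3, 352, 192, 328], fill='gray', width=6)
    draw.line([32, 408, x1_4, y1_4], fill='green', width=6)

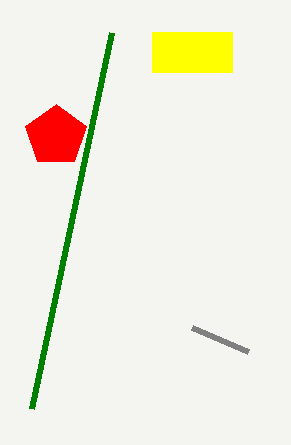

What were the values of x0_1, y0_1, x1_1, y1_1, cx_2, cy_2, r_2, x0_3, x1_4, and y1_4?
x0_1 = 152, y0_1 = 32, x1_1 = 232, y1_1 = 72, cx_2 = 56, cy_2 = 136, r_2 = 32, x0_3 = 248, x1_4 = 112, y1_4 = 32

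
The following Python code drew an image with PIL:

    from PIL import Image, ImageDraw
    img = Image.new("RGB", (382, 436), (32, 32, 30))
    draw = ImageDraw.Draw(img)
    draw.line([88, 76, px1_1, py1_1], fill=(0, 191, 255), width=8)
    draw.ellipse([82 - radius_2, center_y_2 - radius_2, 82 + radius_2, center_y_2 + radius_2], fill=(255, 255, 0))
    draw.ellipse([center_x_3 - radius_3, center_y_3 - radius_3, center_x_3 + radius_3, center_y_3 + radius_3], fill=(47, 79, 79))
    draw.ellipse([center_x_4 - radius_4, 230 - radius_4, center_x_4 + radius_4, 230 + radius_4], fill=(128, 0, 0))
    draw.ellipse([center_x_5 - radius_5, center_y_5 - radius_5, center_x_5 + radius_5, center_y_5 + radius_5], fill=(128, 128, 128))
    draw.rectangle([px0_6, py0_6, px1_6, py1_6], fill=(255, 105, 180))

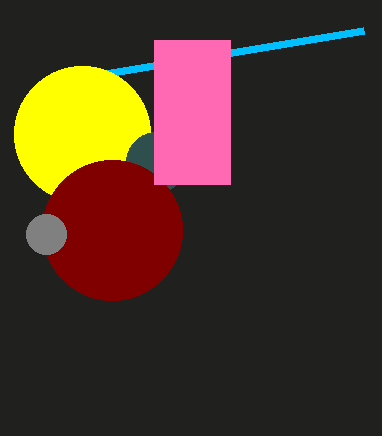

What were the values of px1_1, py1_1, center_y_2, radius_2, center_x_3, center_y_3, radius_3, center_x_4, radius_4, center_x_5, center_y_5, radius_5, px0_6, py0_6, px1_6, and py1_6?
px1_1 = 364; py1_1 = 30; center_y_2 = 134; radius_2 = 68; center_x_3 = 156; center_y_3 = 162; radius_3 = 30; center_x_4 = 112; radius_4 = 70; center_x_5 = 46; center_y_5 = 234; radius_5 = 20; px0_6 = 154; py0_6 = 40; px1_6 = 230; py1_6 = 184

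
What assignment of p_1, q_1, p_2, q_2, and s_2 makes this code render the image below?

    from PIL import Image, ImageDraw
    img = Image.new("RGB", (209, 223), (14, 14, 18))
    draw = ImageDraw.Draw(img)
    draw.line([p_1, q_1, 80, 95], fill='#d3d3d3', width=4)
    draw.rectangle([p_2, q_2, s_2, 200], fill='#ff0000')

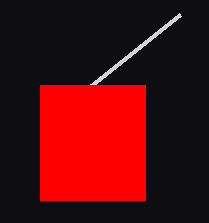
p_1 = 180, q_1 = 15, p_2 = 40, q_2 = 85, s_2 = 145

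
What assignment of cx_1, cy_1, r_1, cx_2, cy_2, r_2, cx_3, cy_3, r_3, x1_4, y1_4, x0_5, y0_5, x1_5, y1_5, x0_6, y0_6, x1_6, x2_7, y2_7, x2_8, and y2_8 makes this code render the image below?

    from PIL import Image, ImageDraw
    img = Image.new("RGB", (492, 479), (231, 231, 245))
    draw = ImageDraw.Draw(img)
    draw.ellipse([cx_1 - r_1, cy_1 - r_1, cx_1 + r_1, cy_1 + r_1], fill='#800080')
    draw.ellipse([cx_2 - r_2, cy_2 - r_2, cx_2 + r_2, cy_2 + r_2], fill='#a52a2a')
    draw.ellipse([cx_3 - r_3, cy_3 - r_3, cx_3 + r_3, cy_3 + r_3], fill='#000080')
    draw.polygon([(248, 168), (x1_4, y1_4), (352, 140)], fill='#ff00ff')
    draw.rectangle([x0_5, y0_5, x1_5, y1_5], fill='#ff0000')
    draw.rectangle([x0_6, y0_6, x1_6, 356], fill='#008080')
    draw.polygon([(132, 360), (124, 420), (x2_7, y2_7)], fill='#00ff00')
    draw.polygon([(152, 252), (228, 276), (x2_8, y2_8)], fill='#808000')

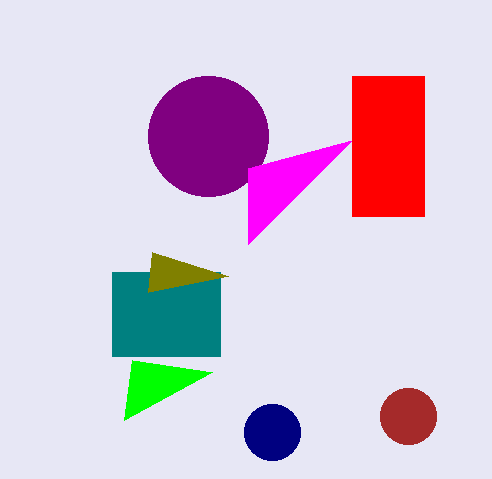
cx_1 = 208, cy_1 = 136, r_1 = 60, cx_2 = 408, cy_2 = 416, r_2 = 28, cx_3 = 272, cy_3 = 432, r_3 = 28, x1_4 = 248, y1_4 = 244, x0_5 = 352, y0_5 = 76, x1_5 = 424, y1_5 = 216, x0_6 = 112, y0_6 = 272, x1_6 = 220, x2_7 = 212, y2_7 = 372, x2_8 = 148, y2_8 = 292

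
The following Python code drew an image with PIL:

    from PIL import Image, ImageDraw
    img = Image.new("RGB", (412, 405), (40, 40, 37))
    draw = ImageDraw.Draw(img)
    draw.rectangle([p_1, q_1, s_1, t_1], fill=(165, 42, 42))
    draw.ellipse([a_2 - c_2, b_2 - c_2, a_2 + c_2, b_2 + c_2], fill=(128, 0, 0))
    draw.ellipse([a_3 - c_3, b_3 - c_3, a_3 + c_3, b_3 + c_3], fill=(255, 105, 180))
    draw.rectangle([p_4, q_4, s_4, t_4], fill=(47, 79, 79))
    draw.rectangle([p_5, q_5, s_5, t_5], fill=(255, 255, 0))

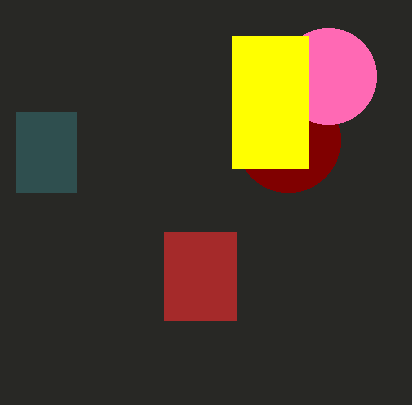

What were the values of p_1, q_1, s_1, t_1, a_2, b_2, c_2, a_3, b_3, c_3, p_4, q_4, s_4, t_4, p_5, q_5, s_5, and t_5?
p_1 = 164; q_1 = 232; s_1 = 236; t_1 = 320; a_2 = 288; b_2 = 140; c_2 = 52; a_3 = 328; b_3 = 76; c_3 = 48; p_4 = 16; q_4 = 112; s_4 = 76; t_4 = 192; p_5 = 232; q_5 = 36; s_5 = 308; t_5 = 168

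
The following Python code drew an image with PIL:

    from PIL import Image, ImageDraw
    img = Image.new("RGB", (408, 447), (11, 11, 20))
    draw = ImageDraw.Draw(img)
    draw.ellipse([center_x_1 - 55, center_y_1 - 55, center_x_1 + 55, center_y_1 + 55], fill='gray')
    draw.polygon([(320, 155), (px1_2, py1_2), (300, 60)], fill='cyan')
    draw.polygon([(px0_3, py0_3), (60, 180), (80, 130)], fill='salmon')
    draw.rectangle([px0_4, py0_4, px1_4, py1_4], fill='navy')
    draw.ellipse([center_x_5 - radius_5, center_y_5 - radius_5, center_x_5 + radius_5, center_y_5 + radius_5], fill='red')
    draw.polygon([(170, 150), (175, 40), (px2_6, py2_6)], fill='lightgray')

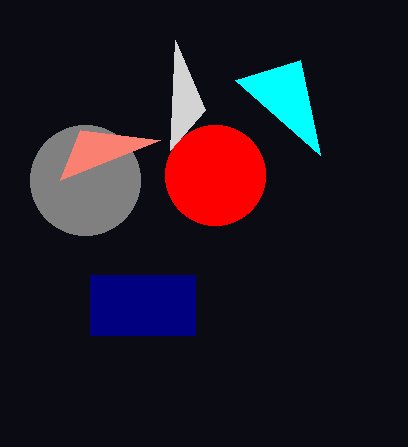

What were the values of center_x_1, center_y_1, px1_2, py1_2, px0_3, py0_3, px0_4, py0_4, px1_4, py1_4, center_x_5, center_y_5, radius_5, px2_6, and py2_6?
center_x_1 = 85; center_y_1 = 180; px1_2 = 235; py1_2 = 80; px0_3 = 160; py0_3 = 140; px0_4 = 90; py0_4 = 275; px1_4 = 195; py1_4 = 335; center_x_5 = 215; center_y_5 = 175; radius_5 = 50; px2_6 = 205; py2_6 = 110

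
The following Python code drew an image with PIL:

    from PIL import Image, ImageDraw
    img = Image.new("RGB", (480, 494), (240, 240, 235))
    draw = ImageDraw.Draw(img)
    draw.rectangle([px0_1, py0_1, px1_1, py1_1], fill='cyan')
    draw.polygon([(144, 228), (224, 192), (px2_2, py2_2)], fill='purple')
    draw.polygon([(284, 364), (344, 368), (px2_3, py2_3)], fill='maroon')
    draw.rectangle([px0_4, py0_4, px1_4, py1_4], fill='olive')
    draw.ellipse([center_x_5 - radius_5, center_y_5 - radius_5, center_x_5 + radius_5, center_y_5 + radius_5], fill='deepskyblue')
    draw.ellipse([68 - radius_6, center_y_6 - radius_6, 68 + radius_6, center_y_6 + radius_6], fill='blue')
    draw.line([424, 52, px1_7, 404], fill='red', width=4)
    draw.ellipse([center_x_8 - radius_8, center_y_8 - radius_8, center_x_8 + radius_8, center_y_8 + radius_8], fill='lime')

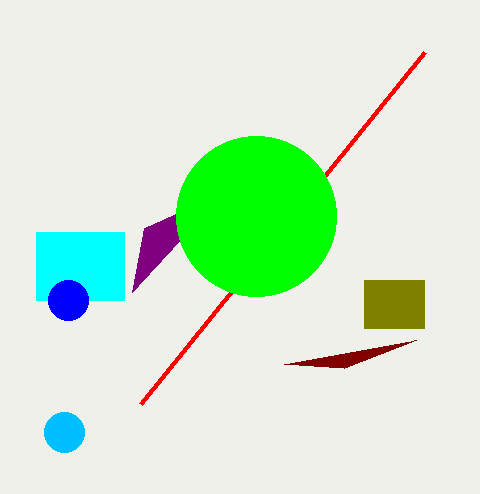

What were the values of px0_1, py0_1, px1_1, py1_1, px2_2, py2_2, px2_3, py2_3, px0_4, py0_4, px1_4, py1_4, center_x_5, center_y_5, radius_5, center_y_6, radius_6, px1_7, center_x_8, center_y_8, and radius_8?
px0_1 = 36; py0_1 = 232; px1_1 = 124; py1_1 = 300; px2_2 = 132; py2_2 = 292; px2_3 = 416; py2_3 = 340; px0_4 = 364; py0_4 = 280; px1_4 = 424; py1_4 = 328; center_x_5 = 64; center_y_5 = 432; radius_5 = 20; center_y_6 = 300; radius_6 = 20; px1_7 = 140; center_x_8 = 256; center_y_8 = 216; radius_8 = 80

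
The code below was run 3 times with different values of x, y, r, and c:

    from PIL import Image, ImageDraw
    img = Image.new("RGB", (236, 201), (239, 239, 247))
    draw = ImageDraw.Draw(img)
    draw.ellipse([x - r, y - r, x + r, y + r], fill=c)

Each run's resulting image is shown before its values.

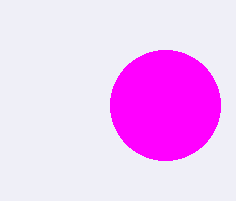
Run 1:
x = 165
y = 105
r = 55
c = 'magenta'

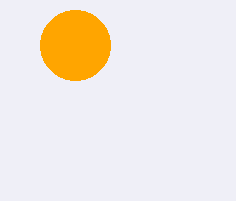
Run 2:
x = 75, y = 45, r = 35, c = 'orange'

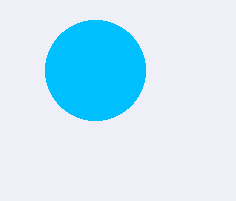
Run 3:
x = 95, y = 70, r = 50, c = 'deepskyblue'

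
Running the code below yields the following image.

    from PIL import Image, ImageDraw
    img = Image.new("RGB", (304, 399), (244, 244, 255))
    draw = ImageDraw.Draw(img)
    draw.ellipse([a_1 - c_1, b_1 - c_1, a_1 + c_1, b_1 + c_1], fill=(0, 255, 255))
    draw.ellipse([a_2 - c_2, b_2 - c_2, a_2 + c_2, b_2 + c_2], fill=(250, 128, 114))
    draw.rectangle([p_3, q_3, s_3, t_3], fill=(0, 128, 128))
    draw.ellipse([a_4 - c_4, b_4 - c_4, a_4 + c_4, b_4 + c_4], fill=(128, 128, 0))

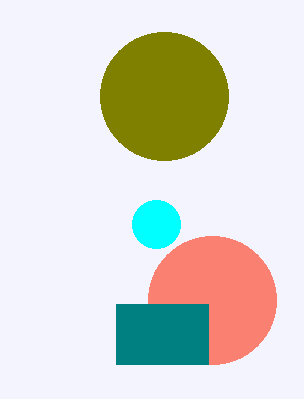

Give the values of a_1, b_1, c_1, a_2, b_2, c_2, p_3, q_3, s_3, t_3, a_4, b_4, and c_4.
a_1 = 156, b_1 = 224, c_1 = 24, a_2 = 212, b_2 = 300, c_2 = 64, p_3 = 116, q_3 = 304, s_3 = 208, t_3 = 364, a_4 = 164, b_4 = 96, c_4 = 64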